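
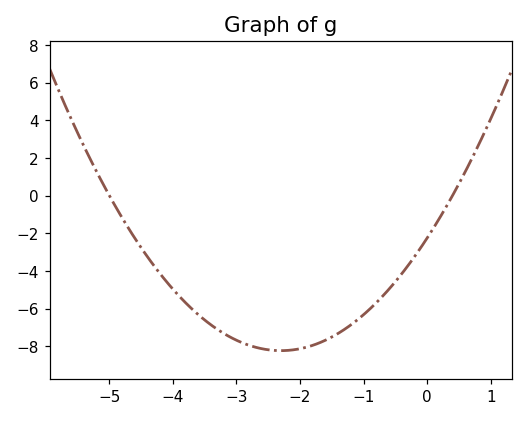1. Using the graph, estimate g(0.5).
0.6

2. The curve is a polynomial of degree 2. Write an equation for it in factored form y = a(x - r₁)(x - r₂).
y = 1.13(x + 5)(x - 0.4)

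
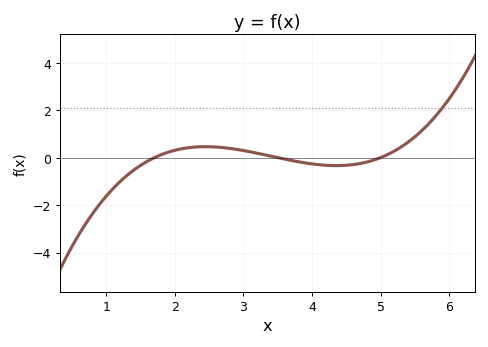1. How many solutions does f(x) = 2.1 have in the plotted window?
1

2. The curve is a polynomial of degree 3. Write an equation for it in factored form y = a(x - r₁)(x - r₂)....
y = 0.23(x - 1.7)(x - 3.5)(x - 5)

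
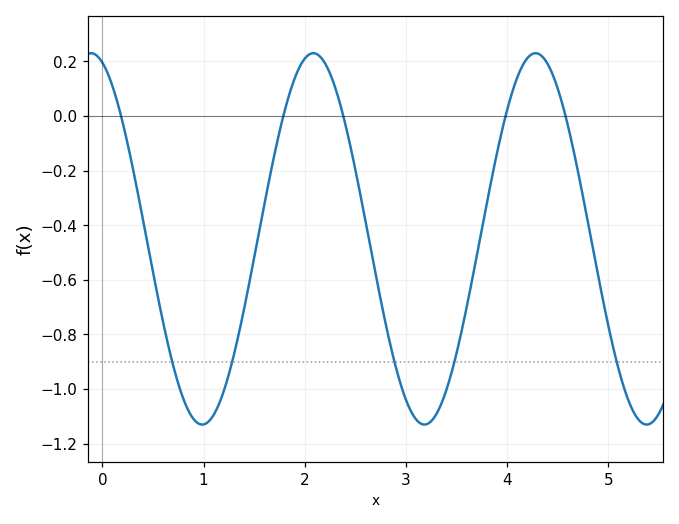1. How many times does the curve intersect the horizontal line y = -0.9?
5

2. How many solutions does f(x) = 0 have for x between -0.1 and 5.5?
5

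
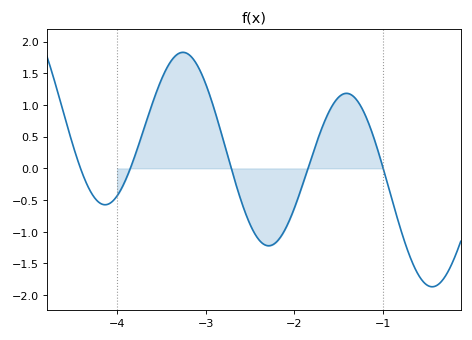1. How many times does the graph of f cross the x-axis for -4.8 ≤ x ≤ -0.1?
5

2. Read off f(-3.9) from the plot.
-0.169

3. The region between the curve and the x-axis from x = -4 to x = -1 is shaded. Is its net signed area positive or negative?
positive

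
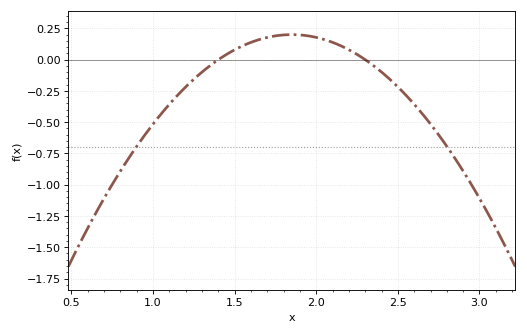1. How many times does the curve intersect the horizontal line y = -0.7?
2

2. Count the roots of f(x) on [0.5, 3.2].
2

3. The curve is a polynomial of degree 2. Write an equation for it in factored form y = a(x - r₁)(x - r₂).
y = -0.99(x - 1.4)(x - 2.3)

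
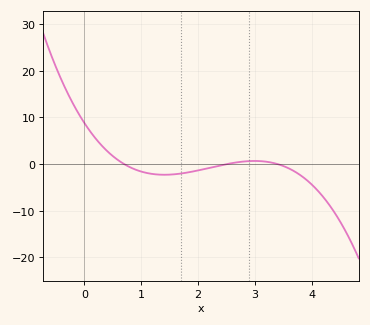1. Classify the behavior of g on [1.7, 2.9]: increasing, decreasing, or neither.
increasing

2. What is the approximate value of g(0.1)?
7.03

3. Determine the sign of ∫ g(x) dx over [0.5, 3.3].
negative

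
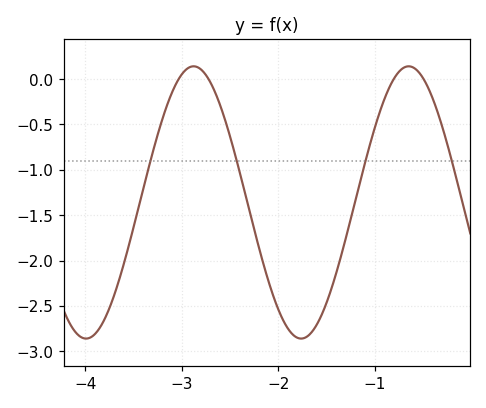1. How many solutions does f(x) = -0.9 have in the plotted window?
4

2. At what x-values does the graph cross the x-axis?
-3.03, -2.72, -0.804, -0.495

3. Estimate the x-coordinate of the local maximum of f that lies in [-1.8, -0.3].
-0.648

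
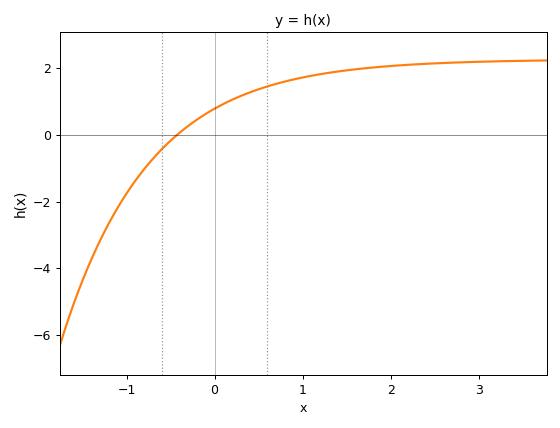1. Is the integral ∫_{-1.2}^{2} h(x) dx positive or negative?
positive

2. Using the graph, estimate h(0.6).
1.4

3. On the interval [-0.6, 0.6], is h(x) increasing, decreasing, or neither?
increasing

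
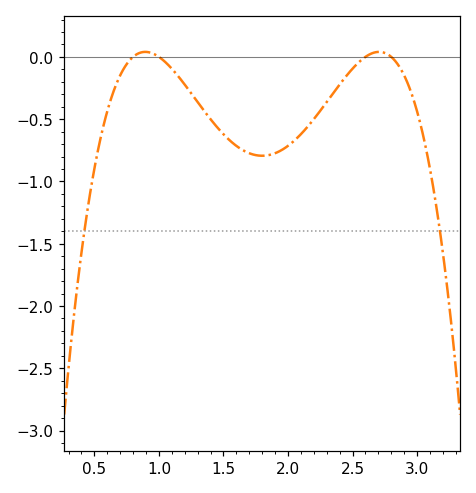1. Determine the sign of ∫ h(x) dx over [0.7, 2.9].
negative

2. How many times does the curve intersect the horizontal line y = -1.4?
2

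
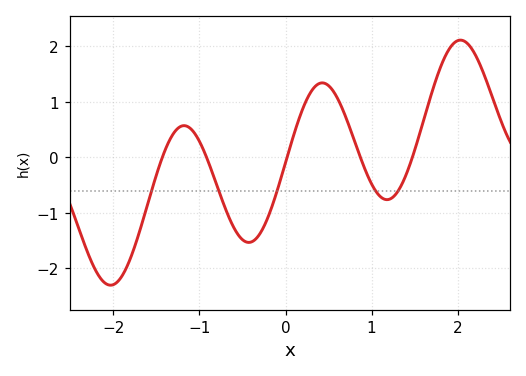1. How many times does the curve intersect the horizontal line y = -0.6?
5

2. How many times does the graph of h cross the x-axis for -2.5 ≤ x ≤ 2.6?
5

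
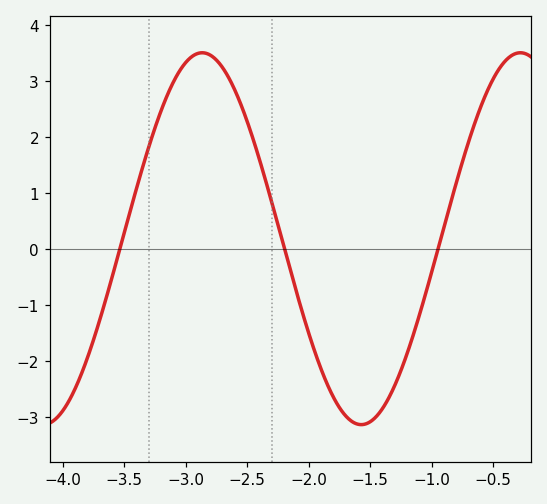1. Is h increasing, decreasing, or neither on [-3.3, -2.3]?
neither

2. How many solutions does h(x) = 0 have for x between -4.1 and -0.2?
3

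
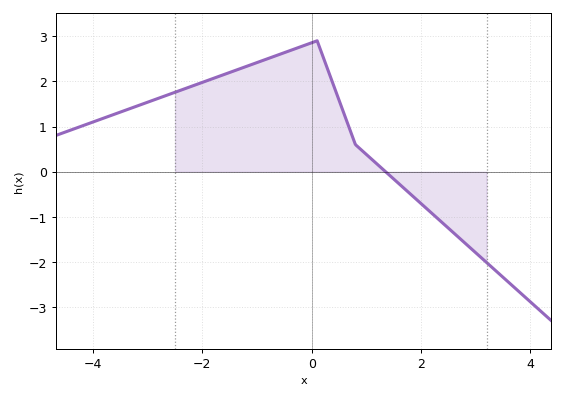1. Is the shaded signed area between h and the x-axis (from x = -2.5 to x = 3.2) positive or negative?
positive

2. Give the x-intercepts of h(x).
1.35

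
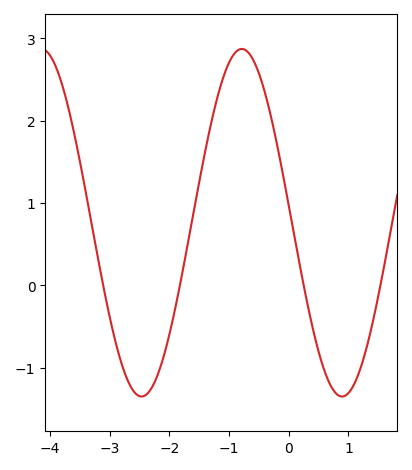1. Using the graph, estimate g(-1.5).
1.26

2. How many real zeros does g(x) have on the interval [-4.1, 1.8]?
4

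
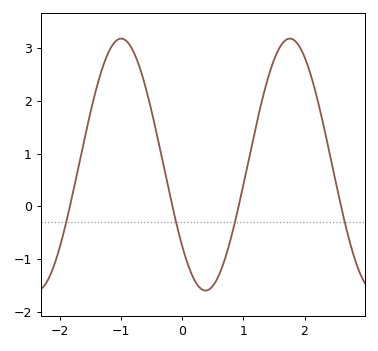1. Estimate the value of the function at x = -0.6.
2.27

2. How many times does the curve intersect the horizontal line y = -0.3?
4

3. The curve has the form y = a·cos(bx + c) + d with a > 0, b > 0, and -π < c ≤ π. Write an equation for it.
y = 2.39cos(2.28x + 2.27) + 0.79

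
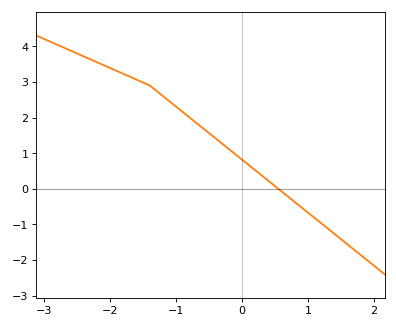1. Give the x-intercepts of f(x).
0.549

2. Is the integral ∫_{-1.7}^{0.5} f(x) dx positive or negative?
positive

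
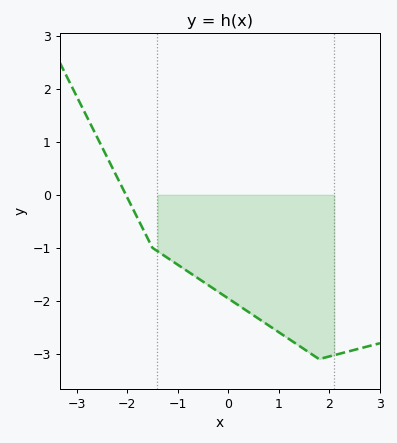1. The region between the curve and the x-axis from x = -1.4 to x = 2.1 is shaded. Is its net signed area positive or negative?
negative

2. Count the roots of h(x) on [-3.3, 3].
1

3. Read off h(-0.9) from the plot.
-1.4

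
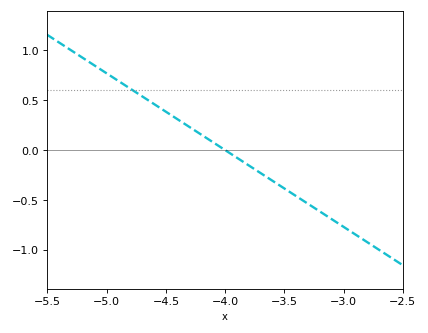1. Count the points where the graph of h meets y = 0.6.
1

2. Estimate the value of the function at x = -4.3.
0.25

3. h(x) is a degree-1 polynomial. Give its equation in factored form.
y = -0.77(x + 4)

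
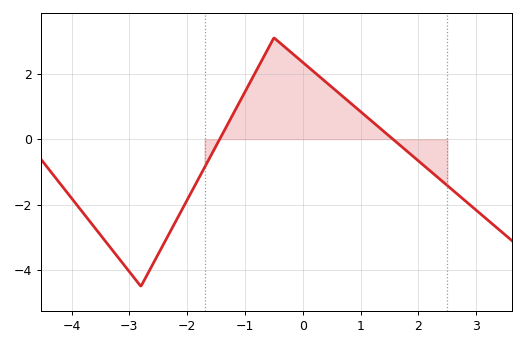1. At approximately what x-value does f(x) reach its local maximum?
-0.5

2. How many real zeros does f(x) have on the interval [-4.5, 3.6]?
2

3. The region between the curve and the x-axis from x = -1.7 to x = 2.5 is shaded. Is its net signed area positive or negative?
positive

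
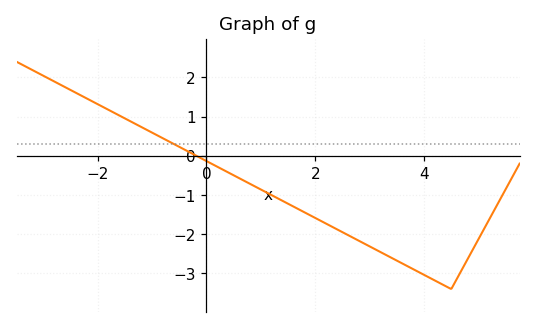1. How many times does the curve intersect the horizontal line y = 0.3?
1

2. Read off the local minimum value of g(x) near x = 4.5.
-3.4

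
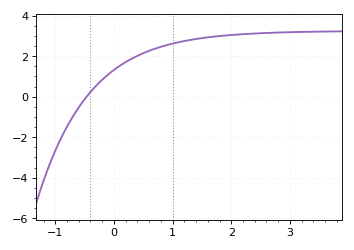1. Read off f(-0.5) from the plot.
-0.2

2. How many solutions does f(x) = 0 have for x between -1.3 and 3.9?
1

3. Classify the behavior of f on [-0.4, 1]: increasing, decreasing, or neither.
increasing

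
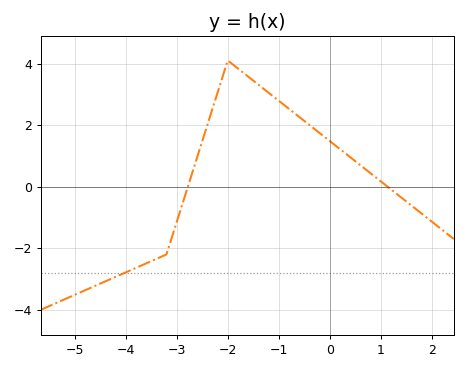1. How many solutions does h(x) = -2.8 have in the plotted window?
1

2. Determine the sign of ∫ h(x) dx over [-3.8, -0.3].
positive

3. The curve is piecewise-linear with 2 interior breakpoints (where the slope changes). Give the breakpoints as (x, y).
(-3.2, -2.2); (-2, 4.1)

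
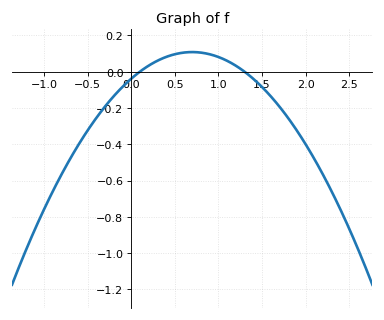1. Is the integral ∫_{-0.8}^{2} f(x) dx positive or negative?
negative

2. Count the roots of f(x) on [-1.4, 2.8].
2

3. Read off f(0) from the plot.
-0.04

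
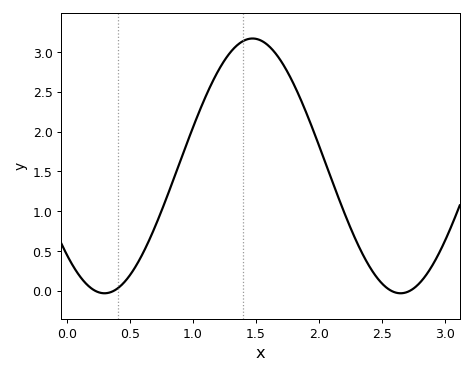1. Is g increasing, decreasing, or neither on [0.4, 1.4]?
increasing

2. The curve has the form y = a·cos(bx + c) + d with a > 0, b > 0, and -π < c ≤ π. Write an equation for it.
y = 1.6cos(2.67x + 2.35) + 1.57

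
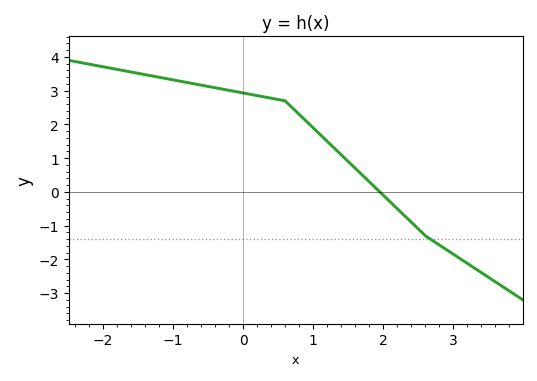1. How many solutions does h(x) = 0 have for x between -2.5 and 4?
1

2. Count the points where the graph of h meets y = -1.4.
1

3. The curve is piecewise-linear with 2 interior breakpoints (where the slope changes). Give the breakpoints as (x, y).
(0.6, 2.7); (2.6, -1.3)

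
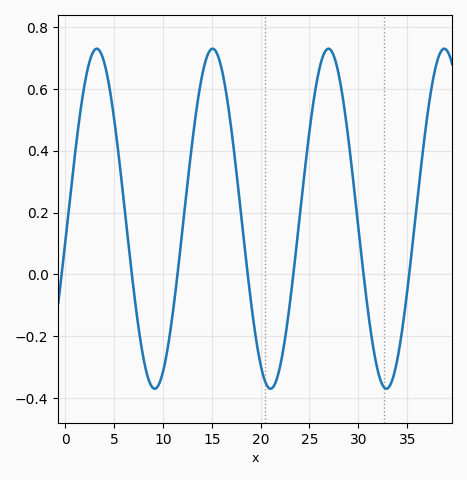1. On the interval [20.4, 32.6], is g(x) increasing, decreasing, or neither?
neither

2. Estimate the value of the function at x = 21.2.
-0.36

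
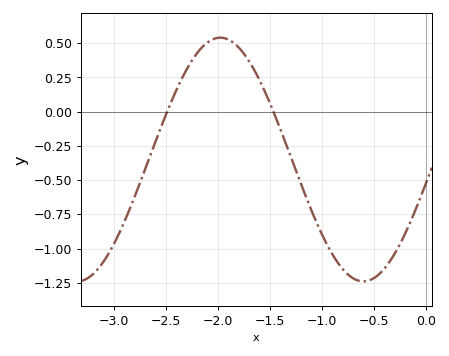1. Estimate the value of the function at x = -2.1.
0.506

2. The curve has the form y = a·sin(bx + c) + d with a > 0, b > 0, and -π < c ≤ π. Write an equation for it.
y = 0.89sin(2.28x - 0.2) - 0.35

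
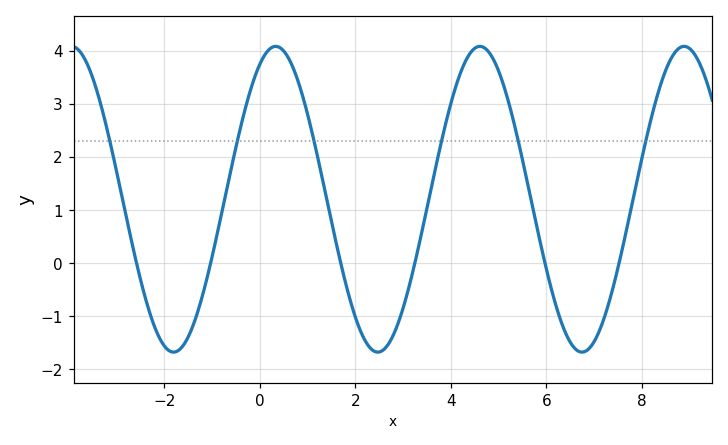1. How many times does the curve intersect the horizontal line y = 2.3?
6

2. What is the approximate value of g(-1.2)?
-0.616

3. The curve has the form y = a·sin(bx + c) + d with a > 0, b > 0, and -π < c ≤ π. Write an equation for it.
y = 2.88sin(1.47x + 1.08) + 1.2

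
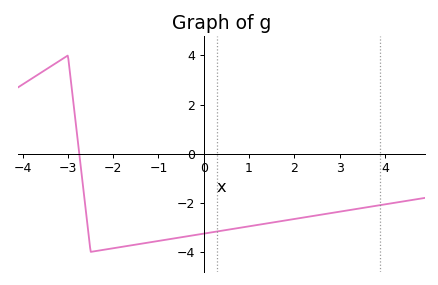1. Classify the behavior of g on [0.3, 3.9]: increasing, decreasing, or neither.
increasing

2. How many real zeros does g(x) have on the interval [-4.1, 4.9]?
1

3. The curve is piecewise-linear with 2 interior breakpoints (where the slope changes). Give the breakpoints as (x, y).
(-3, 4); (-2.5, -4)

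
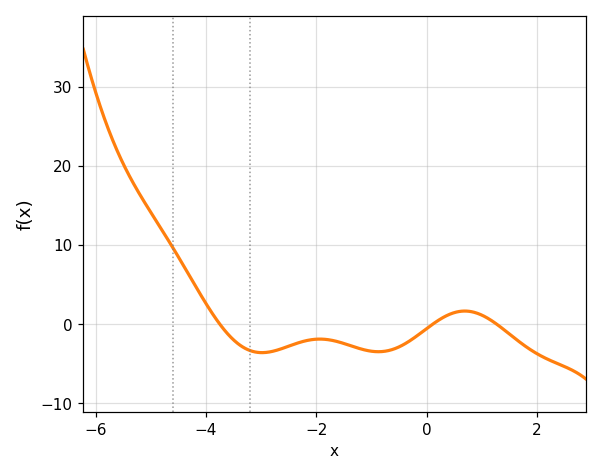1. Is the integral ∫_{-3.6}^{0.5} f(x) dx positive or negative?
negative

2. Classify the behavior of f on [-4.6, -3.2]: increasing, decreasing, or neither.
decreasing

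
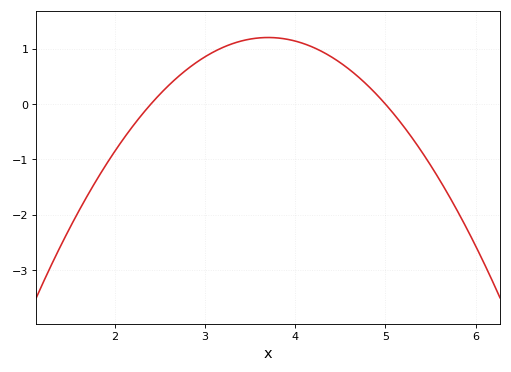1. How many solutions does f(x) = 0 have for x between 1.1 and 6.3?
2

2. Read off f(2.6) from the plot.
0.341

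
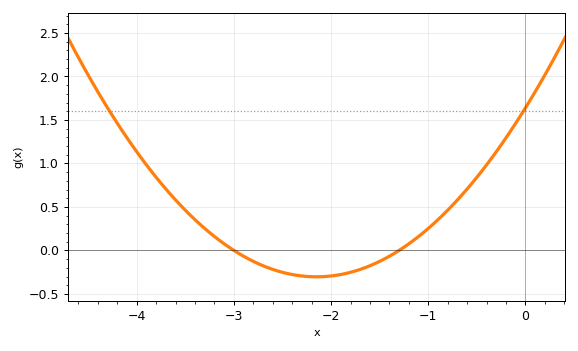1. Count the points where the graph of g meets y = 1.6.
2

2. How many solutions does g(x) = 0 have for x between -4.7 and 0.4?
2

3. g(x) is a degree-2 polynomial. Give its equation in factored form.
y = 0.42(x + 3)(x + 1.3)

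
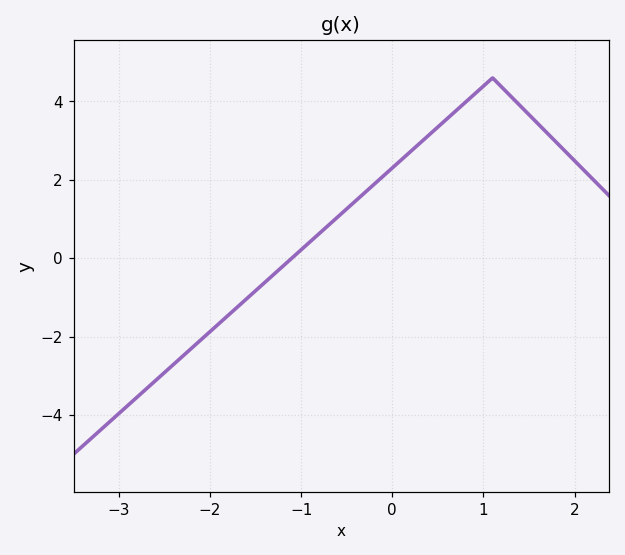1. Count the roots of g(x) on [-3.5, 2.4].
1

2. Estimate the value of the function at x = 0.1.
2.51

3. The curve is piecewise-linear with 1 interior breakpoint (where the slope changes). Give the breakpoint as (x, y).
(1.1, 4.6)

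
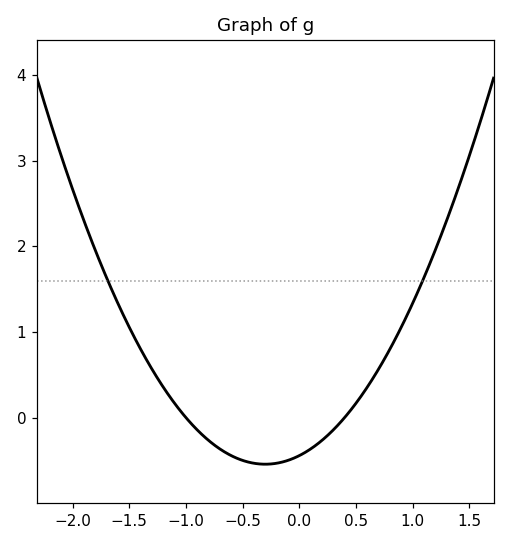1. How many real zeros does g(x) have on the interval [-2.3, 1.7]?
2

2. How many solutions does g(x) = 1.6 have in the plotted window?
2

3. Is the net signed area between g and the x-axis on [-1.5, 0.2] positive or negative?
negative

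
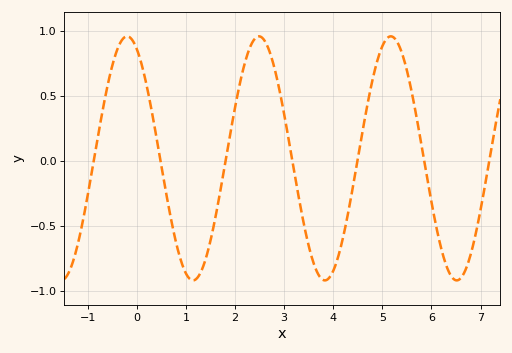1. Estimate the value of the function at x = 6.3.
-0.803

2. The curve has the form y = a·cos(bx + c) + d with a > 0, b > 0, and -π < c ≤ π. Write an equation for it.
y = 0.94cos(2.34x + 0.462) + 0.02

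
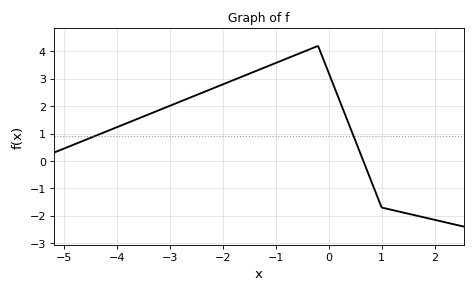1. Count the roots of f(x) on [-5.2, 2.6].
1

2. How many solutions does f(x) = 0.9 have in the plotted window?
2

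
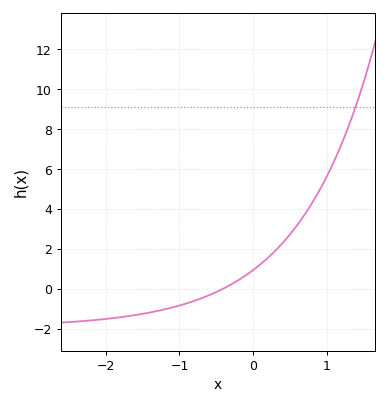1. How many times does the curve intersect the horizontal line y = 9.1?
1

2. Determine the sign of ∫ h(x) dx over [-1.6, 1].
positive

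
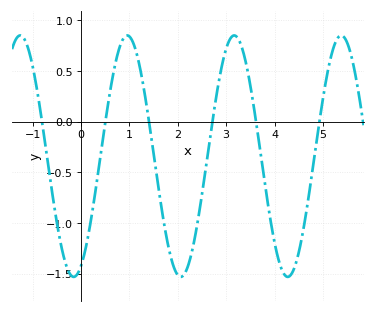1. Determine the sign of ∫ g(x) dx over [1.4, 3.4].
negative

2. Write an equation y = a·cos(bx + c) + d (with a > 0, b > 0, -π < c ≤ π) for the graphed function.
y = 1.19cos(2.8x - 2.7) - 0.34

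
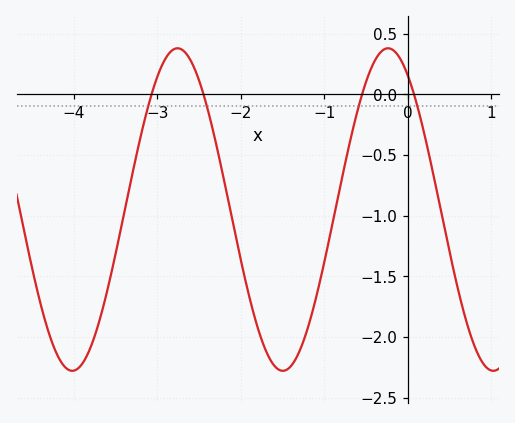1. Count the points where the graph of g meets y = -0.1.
4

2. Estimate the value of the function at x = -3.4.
-0.99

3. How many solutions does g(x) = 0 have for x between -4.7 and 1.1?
4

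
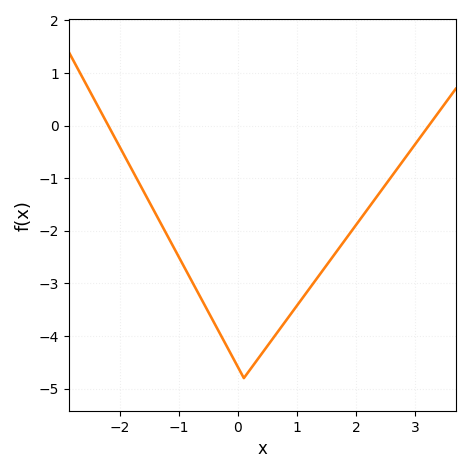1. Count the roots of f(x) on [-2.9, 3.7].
2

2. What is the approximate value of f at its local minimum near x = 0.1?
-4.8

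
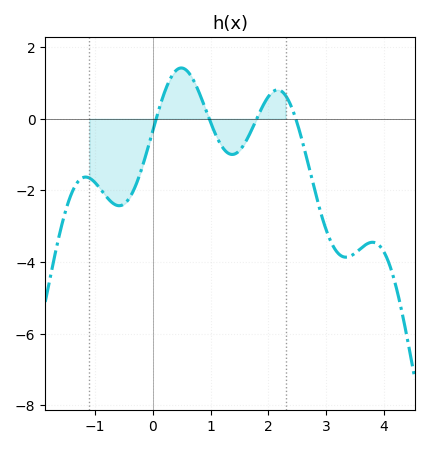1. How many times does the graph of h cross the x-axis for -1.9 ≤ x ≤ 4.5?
4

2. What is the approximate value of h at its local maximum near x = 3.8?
-3.45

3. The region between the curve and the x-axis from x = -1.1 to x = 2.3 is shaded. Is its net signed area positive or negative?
negative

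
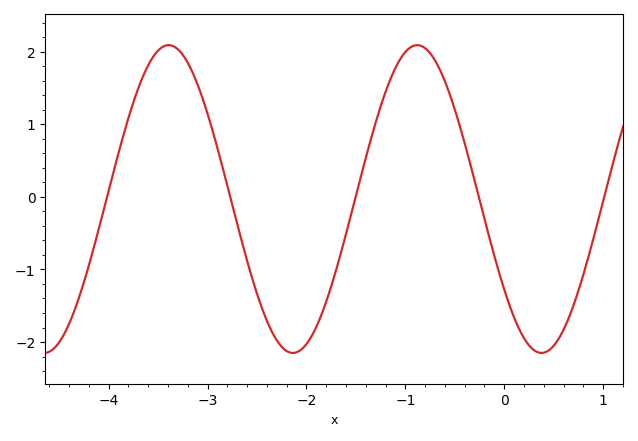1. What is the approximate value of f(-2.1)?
-2.14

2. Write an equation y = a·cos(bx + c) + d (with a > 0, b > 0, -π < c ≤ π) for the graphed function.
y = 2.12cos(2.5x + 2.2) - 0.03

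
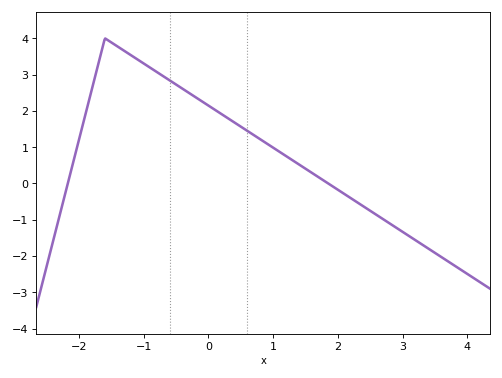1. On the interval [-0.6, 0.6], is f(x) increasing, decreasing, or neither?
decreasing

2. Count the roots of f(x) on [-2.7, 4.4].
2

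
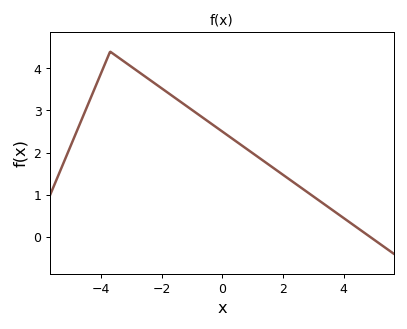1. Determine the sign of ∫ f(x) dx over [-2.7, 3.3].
positive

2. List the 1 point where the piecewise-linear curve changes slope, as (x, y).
(-3.7, 4.4)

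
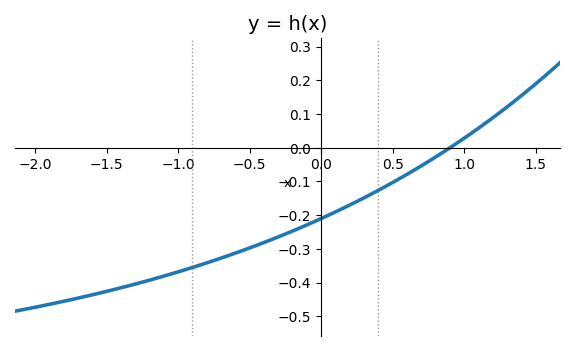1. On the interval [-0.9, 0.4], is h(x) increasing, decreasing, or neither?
increasing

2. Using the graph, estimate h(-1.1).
-0.38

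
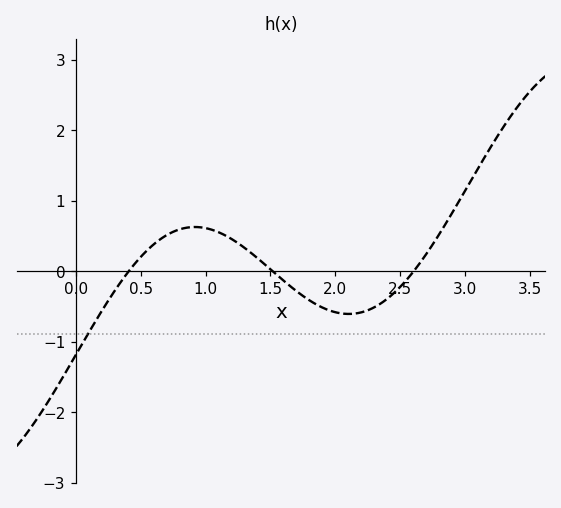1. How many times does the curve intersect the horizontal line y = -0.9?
1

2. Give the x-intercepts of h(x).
0.408, 1.52, 2.61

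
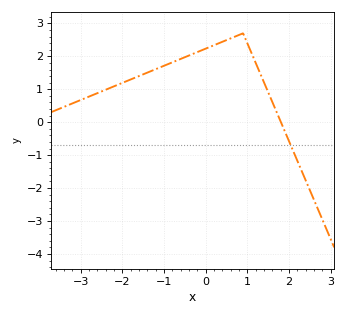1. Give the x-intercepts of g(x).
1.81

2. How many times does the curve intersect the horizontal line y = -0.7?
1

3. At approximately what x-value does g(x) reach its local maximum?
0.899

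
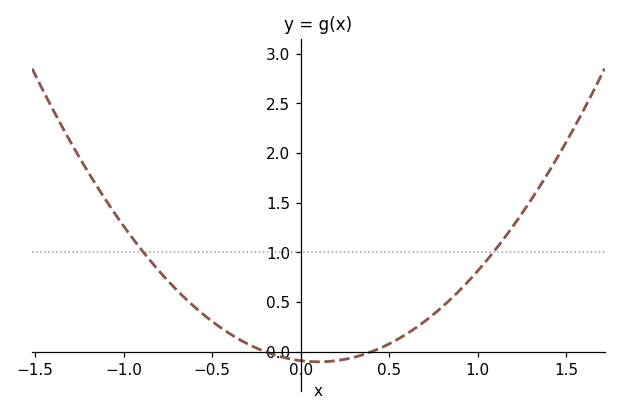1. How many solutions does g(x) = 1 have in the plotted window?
2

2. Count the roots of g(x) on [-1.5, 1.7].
2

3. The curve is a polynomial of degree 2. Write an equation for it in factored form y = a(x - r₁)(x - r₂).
y = 1.13(x + 0.2)(x - 0.4)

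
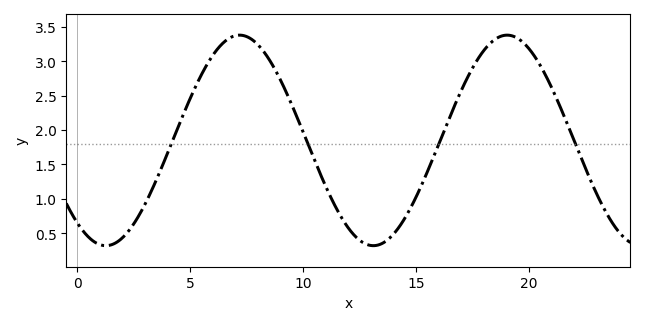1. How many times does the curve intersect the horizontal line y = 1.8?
4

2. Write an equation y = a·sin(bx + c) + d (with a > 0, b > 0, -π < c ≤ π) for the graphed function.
y = 1.53sin(0.53x - 2.24) + 1.85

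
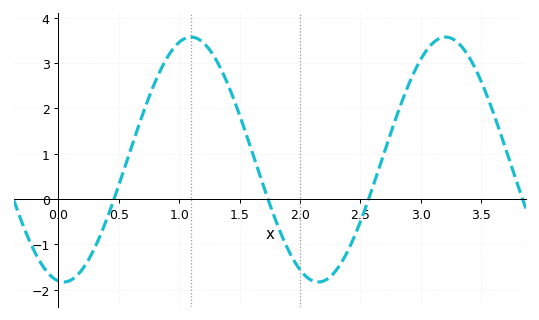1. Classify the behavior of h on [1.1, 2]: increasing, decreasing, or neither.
decreasing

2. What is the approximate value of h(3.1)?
3.4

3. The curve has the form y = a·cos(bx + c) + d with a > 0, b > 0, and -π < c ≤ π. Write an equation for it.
y = 2.7cos(3x + 3) + 0.87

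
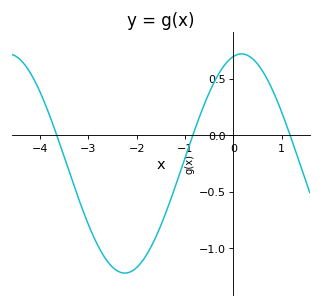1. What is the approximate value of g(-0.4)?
0.467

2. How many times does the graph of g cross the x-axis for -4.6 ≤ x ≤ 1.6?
3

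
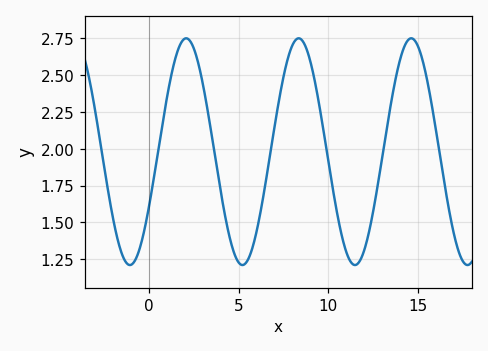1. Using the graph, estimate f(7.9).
2.67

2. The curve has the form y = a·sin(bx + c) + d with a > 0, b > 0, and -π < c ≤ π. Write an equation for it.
y = 0.77sin(1x - 0.492) + 1.98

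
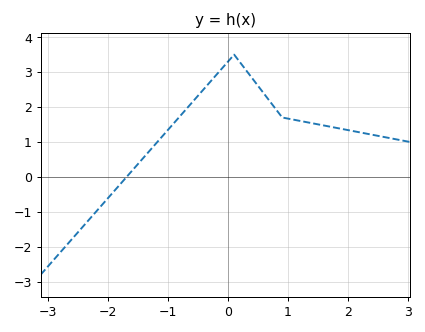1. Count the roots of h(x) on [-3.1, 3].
1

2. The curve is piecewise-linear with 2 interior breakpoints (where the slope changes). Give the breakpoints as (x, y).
(0.1, 3.5); (0.9, 1.7)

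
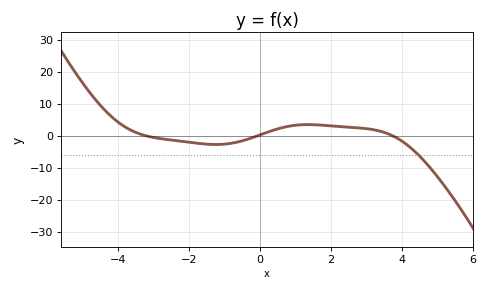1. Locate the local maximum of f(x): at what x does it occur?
1.35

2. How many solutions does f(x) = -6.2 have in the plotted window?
1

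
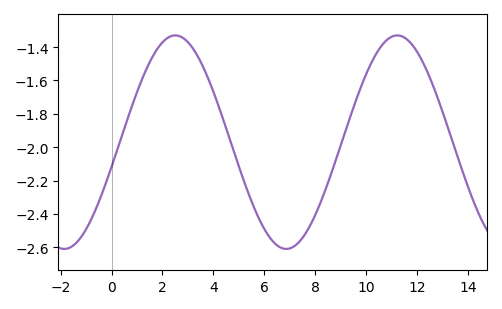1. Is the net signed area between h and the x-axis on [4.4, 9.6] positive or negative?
negative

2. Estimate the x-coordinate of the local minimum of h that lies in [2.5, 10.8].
6.87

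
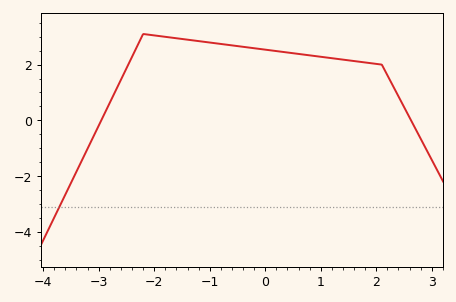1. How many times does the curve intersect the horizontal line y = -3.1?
1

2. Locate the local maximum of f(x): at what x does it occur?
-2.2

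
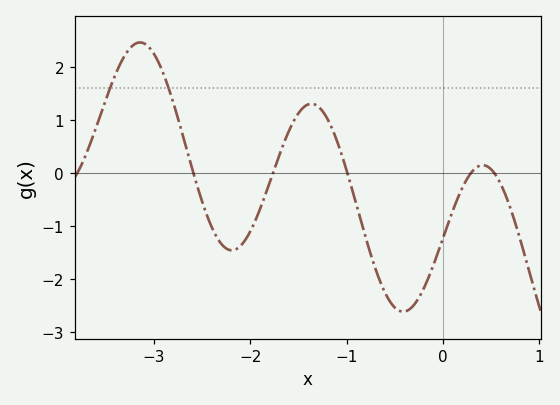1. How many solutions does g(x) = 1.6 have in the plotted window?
2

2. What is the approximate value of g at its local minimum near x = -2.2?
-1.5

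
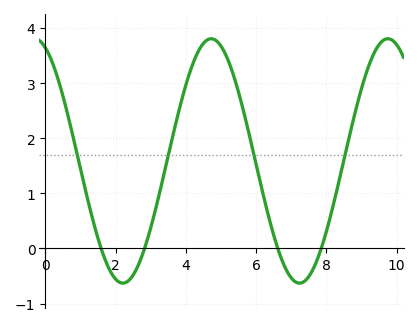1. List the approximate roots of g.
1.6, 2.8, 6.6, 7.8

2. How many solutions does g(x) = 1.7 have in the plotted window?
4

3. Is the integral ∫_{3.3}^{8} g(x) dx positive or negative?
positive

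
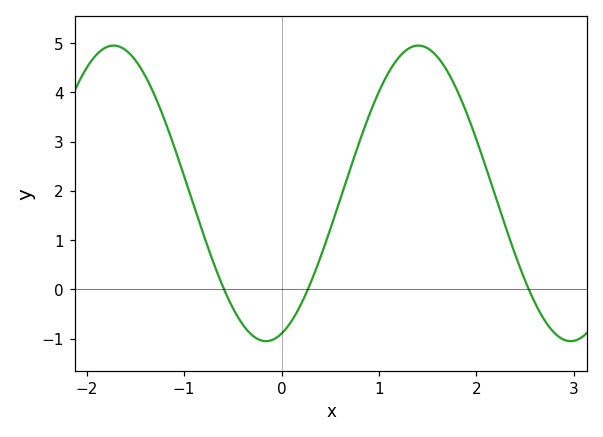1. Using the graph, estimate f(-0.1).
-1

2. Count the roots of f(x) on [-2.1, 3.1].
3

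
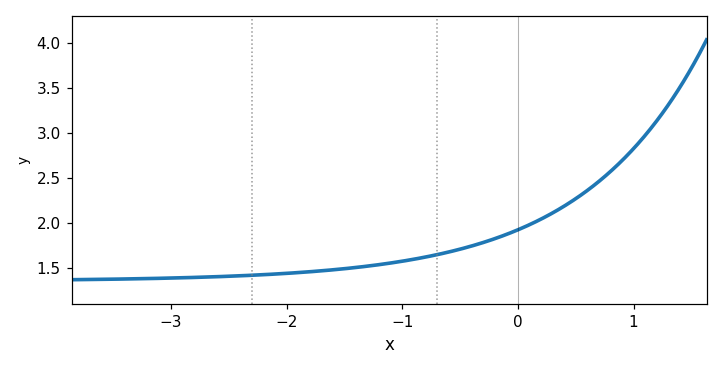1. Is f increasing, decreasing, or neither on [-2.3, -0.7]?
increasing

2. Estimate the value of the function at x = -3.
1.38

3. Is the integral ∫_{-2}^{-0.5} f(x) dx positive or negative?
positive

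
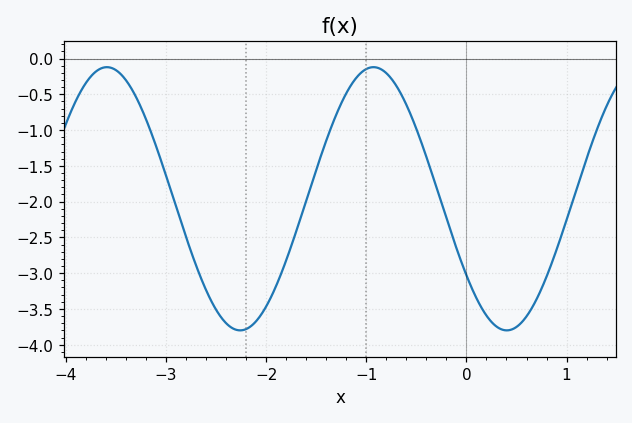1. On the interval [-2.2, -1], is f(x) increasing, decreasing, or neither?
increasing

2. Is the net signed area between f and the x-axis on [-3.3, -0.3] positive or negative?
negative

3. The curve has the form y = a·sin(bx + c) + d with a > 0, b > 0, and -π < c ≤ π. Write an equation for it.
y = 1.84sin(2.4x - 2.5) - 1.96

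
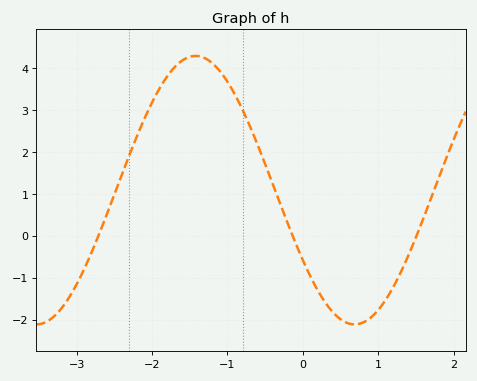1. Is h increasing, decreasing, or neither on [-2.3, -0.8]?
neither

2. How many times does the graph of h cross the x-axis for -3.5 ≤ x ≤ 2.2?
3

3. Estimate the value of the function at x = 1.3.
-0.86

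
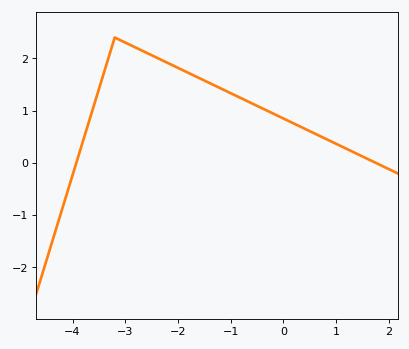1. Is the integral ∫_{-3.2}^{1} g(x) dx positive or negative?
positive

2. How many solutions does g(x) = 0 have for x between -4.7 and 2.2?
2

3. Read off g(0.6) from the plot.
0.6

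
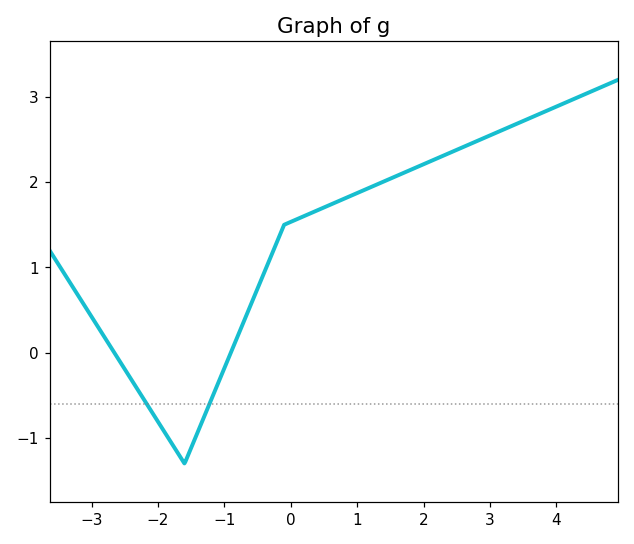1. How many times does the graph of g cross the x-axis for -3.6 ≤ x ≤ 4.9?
2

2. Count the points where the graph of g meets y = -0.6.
2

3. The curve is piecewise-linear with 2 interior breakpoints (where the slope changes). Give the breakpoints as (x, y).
(-1.6, -1.3); (-0.1, 1.5)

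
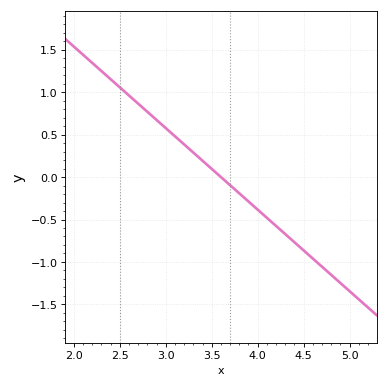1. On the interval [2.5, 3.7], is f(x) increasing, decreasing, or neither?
decreasing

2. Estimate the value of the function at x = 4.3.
-0.65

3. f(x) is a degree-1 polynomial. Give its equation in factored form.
y = -0.96(x - 3.6)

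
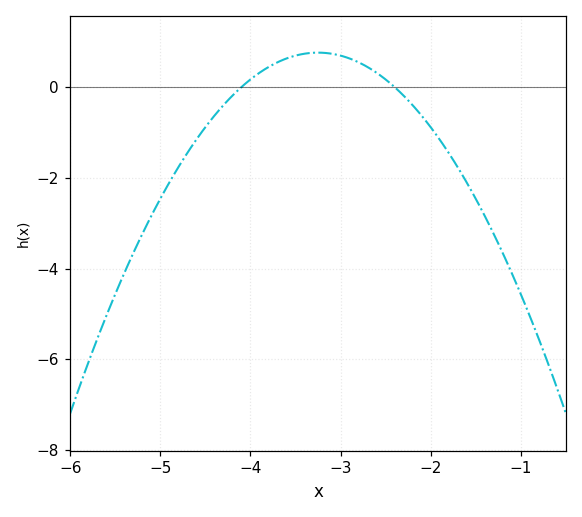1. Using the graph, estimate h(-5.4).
-4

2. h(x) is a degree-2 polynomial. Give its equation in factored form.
y = -1.05(x + 4.1)(x + 2.4)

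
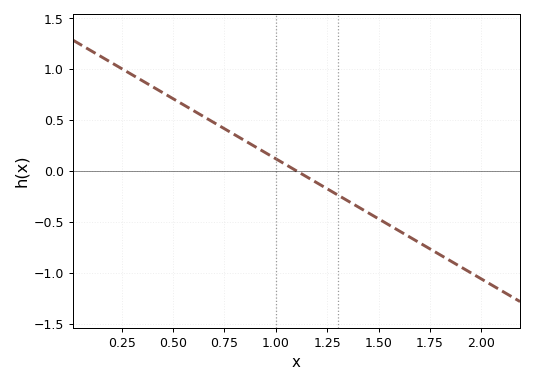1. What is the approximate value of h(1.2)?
-0.118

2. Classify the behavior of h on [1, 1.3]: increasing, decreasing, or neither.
decreasing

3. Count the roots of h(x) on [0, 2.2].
1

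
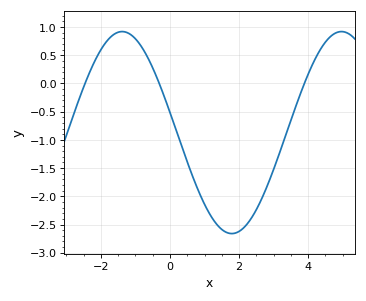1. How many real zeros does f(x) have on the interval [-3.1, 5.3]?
3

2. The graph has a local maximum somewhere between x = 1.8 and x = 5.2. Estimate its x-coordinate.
5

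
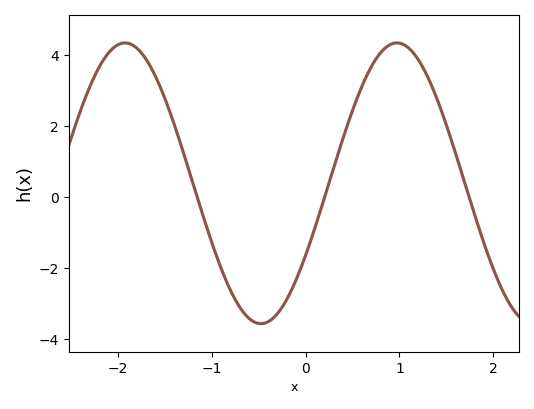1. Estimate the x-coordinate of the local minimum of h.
-0.5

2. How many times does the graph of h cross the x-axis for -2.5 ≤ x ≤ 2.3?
3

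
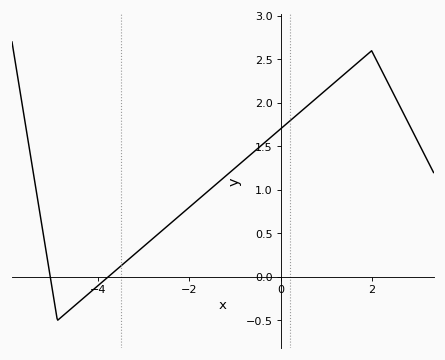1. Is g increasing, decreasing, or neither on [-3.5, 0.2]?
increasing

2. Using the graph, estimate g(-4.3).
-0.25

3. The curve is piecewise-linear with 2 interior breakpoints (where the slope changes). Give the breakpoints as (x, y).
(-4.9, -0.5); (2, 2.6)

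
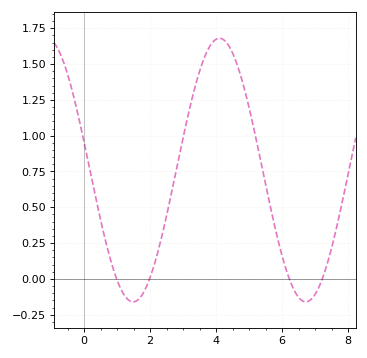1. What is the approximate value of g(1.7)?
-0.129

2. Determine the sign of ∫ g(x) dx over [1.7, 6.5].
positive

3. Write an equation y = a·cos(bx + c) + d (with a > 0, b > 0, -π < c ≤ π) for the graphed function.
y = 0.92cos(1.2x + 1.36) + 0.76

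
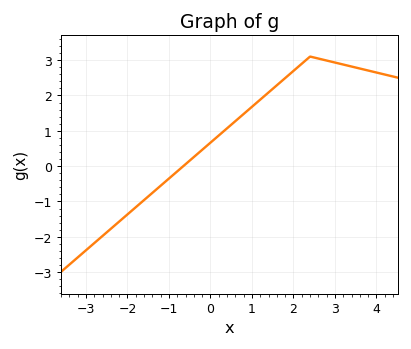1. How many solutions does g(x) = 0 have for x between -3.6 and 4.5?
1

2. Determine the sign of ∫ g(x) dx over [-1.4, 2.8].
positive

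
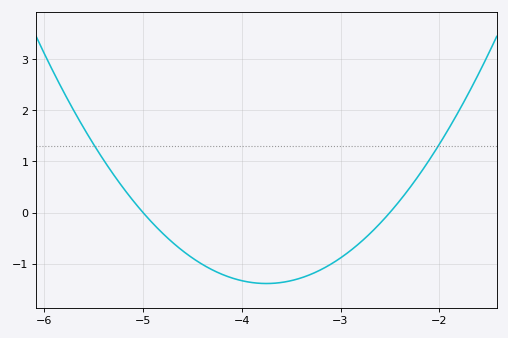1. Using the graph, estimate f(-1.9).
1.7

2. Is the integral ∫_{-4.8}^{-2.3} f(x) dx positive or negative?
negative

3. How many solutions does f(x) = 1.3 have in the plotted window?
2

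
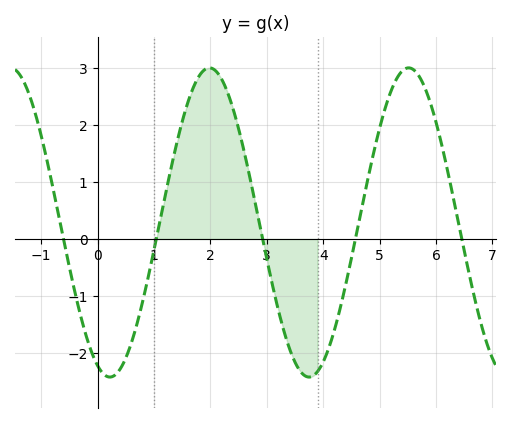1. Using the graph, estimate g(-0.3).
-1.35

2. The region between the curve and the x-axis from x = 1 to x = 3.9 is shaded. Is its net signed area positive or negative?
positive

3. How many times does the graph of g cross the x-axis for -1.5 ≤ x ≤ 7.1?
5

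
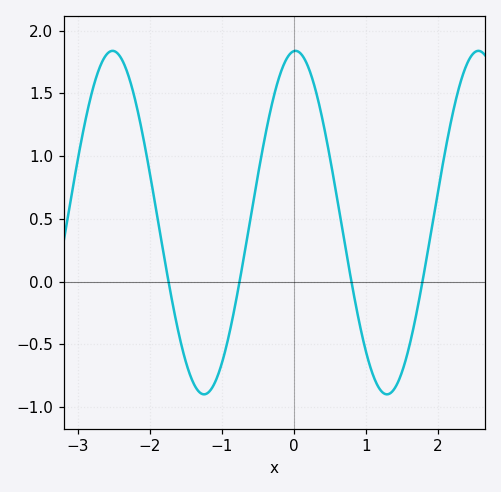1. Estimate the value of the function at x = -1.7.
-0.15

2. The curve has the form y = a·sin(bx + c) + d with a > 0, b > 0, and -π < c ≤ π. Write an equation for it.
y = 1.37sin(2.5x + 1.5) + 0.47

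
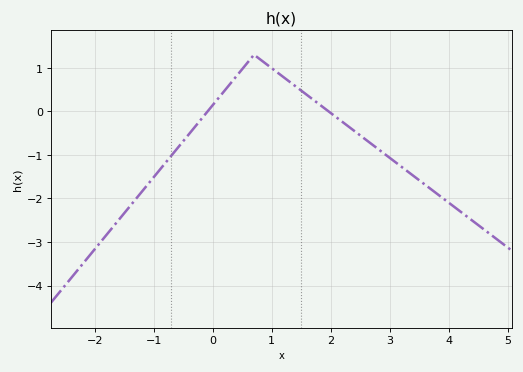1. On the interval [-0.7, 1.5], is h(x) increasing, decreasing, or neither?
neither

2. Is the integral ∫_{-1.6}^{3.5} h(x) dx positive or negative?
negative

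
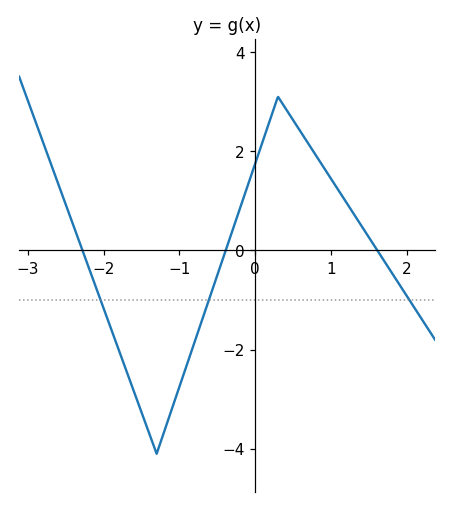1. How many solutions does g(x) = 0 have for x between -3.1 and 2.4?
3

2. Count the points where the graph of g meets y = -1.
3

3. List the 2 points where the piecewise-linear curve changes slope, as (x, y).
(-1.3, -4.1); (0.3, 3.1)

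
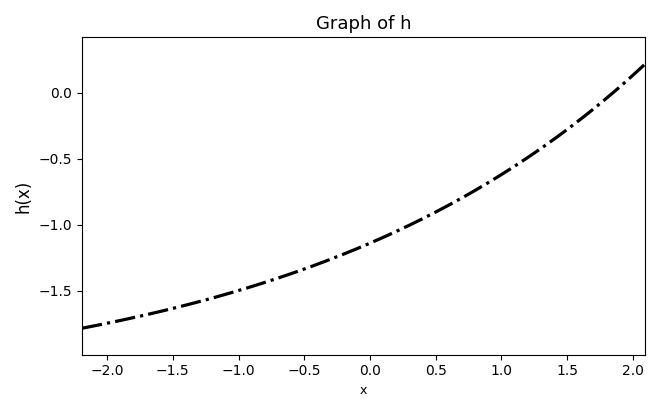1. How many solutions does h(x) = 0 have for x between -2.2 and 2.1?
1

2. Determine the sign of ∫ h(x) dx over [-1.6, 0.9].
negative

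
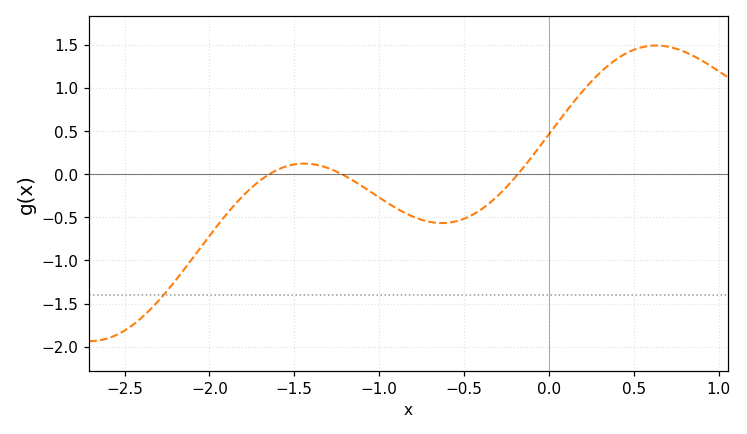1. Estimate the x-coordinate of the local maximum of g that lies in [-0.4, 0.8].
0.631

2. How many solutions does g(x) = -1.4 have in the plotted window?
1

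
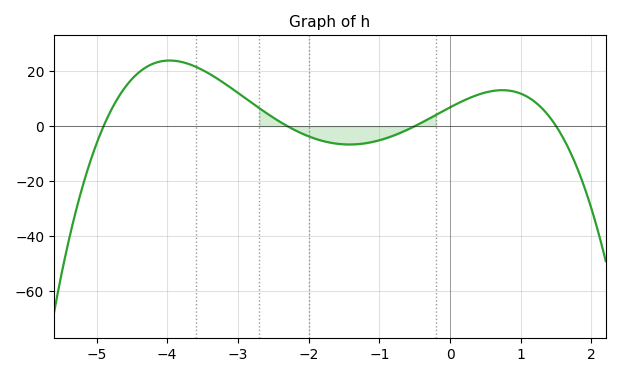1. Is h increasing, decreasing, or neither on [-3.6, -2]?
decreasing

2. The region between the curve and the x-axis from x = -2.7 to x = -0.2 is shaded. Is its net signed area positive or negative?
negative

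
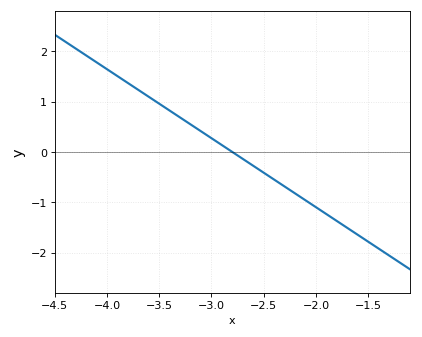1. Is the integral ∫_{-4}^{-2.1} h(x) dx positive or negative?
positive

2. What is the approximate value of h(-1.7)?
-1.5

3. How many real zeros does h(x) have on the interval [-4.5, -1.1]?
1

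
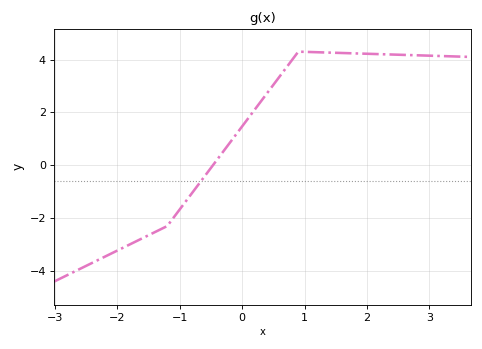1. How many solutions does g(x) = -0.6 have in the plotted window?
1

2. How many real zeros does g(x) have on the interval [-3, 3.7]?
1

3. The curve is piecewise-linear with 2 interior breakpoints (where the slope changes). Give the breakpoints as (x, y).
(-1.2, -2.3); (0.9, 4.3)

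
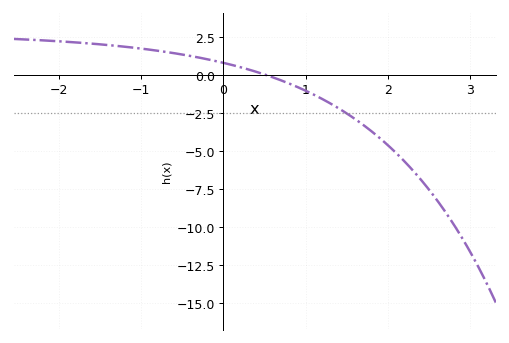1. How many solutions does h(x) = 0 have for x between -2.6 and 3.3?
1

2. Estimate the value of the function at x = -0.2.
1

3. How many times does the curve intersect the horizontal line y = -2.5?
1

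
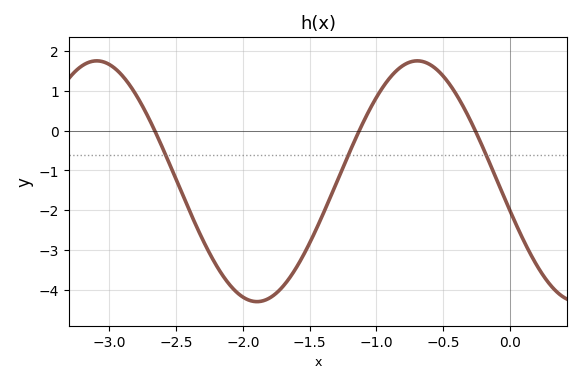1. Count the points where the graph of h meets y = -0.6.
3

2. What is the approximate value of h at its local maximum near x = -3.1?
1.75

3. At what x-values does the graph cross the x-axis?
-2.66, -1.13, -0.261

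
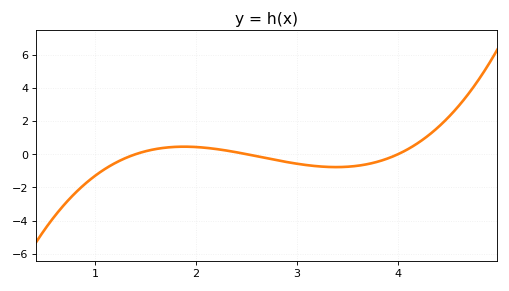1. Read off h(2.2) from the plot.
0.311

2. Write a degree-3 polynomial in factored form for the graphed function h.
y = 0.72(x - 1.4)(x - 2.5)(x - 4)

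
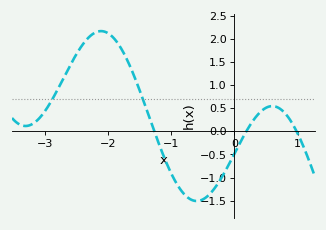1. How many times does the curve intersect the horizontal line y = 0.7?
2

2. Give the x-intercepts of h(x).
-1.27, 0.187, 0.983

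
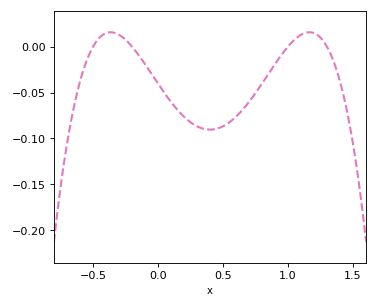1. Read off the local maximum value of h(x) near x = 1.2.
0.015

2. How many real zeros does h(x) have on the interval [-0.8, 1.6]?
4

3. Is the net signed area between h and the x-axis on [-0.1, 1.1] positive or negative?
negative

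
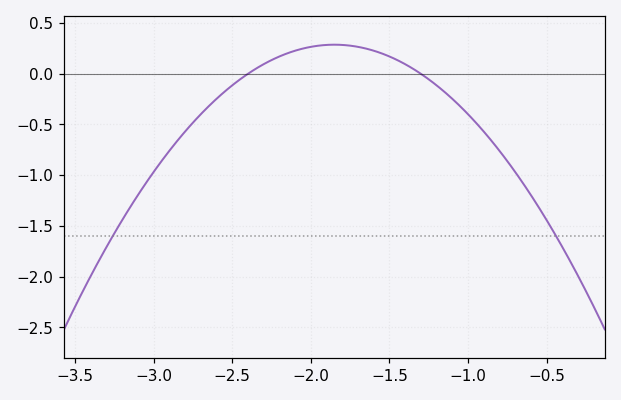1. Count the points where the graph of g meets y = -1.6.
2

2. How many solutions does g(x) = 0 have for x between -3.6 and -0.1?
2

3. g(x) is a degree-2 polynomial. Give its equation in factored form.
y = -0.95(x + 2.4)(x + 1.3)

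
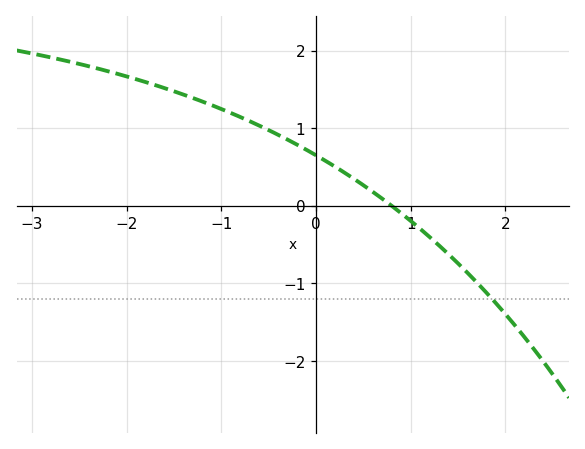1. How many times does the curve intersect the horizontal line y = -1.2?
1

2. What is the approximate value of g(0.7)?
0.089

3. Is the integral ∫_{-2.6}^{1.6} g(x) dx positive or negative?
positive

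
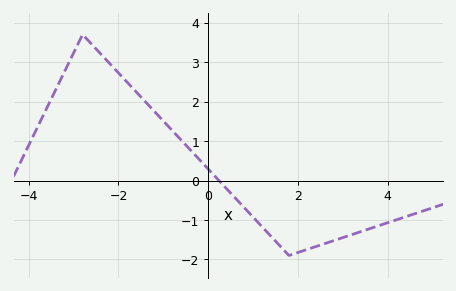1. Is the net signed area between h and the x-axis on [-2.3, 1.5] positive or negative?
positive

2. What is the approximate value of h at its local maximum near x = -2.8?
3.7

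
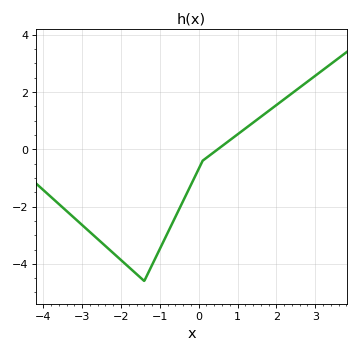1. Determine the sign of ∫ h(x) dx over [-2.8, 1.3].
negative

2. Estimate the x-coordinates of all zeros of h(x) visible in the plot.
0.491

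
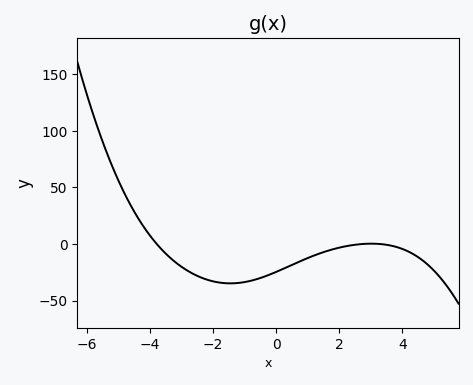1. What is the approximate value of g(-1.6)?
-34.6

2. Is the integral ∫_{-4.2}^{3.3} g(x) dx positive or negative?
negative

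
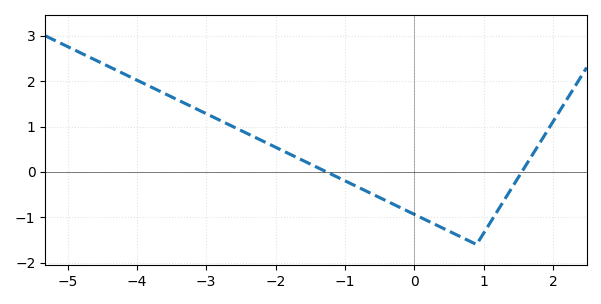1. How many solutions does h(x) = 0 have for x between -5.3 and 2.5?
2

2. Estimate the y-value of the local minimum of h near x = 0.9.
-1.6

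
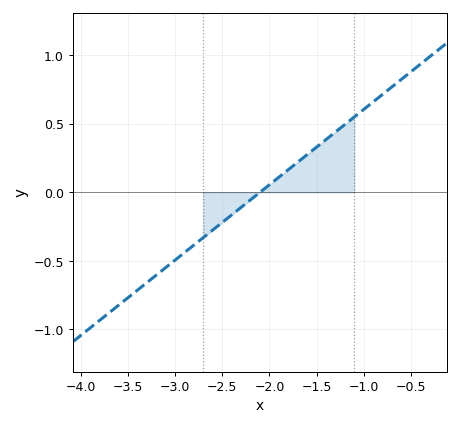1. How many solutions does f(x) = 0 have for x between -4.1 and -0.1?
1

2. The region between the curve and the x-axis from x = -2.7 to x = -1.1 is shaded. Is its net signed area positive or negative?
positive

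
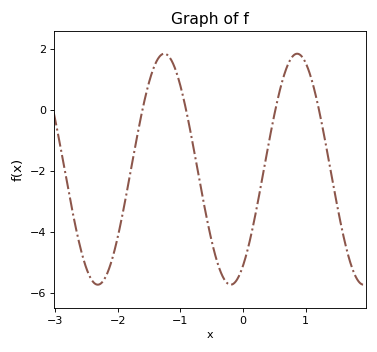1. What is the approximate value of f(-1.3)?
1.81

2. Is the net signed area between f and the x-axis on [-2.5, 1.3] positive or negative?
negative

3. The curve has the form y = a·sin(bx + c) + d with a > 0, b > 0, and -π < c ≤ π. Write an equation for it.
y = 3.79sin(2.96x - 0.992) - 1.95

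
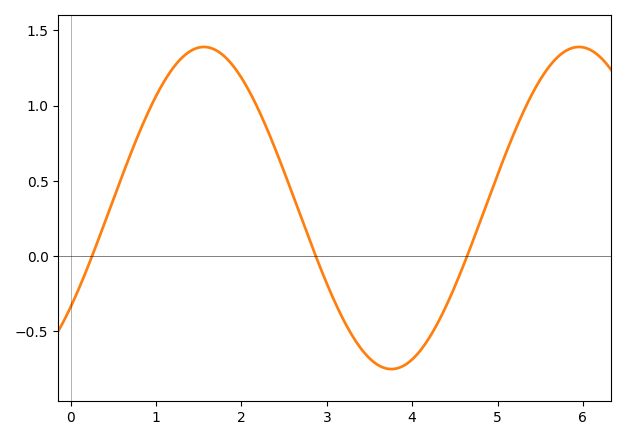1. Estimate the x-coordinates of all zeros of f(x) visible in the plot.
0.249, 2.87, 4.64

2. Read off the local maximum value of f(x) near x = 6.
1.39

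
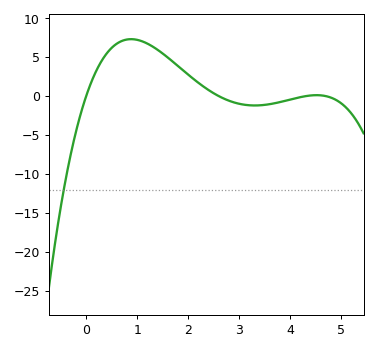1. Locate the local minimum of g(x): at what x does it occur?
3.3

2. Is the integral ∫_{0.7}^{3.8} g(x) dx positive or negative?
positive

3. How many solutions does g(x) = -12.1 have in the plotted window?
1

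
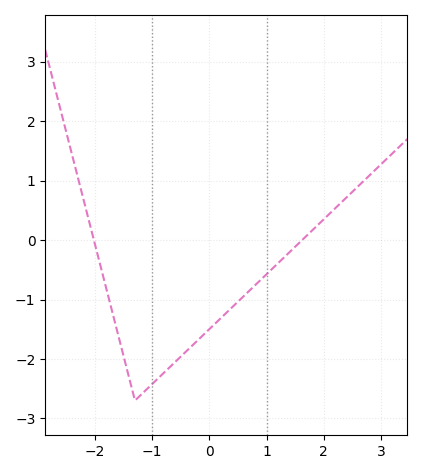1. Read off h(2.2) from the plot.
0.5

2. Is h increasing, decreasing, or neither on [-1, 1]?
increasing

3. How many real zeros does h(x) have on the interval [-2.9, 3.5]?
2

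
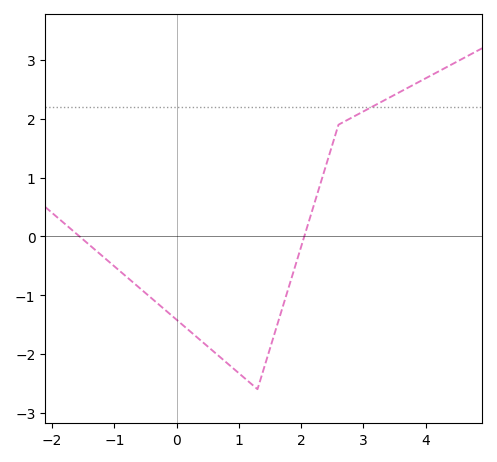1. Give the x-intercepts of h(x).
-1.56, 2.05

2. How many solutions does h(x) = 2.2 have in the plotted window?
1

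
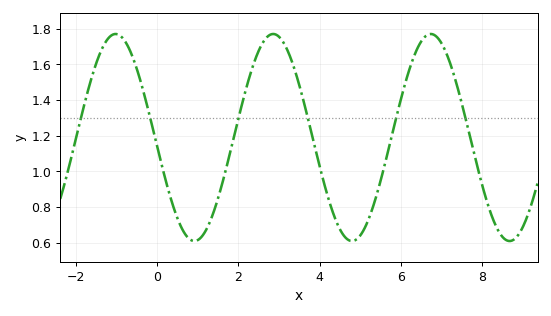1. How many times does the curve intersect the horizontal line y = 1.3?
6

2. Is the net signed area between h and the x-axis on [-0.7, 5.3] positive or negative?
positive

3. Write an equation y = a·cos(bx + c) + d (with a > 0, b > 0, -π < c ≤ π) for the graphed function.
y = 0.58cos(1.6x + 1.7) + 1.19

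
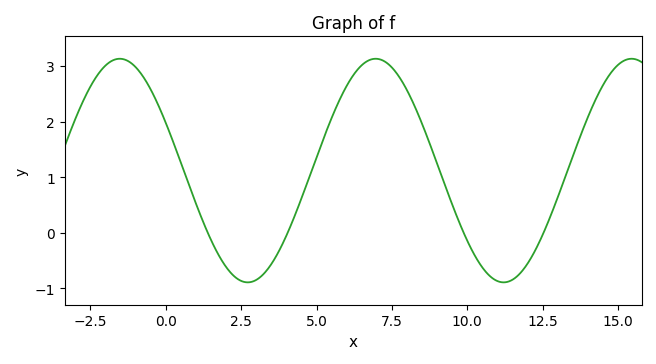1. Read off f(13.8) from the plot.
1.8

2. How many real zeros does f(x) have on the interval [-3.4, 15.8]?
4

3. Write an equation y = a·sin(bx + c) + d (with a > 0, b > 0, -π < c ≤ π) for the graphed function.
y = 2.01sin(0.74x + 2.7) + 1.12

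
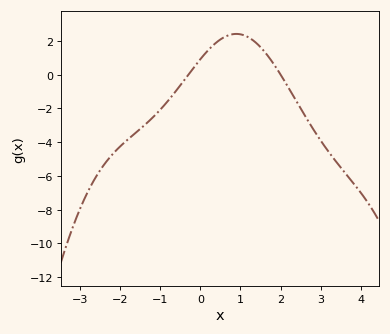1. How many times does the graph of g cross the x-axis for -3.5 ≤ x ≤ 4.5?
2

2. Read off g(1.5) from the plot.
1.6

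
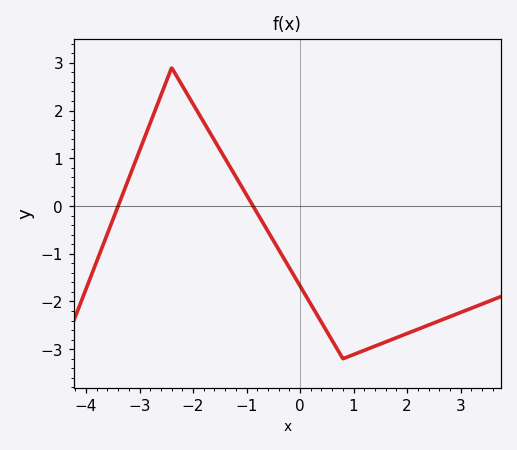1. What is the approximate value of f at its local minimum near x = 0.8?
-3.2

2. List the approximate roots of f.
-3.4, -0.8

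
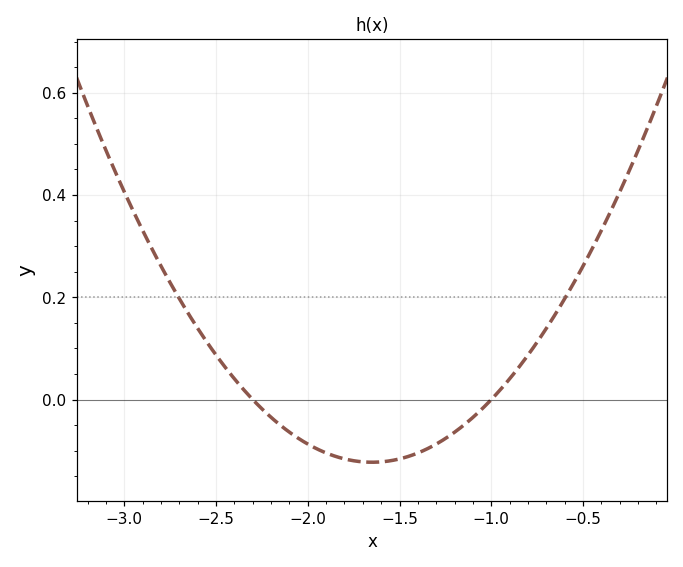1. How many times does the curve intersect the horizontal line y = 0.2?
2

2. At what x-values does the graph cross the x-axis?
-2.3, -1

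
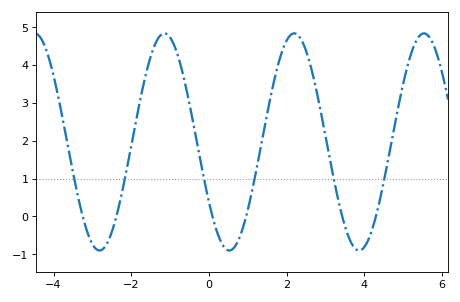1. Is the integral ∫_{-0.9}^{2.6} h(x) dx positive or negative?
positive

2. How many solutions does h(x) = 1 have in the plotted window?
6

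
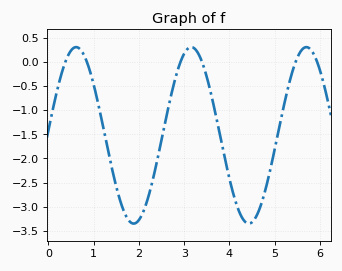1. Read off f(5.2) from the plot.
-0.914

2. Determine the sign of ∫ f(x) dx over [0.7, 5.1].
negative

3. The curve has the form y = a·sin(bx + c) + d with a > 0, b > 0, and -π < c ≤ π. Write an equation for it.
y = 1.83sin(2.47x + 0.06) - 1.52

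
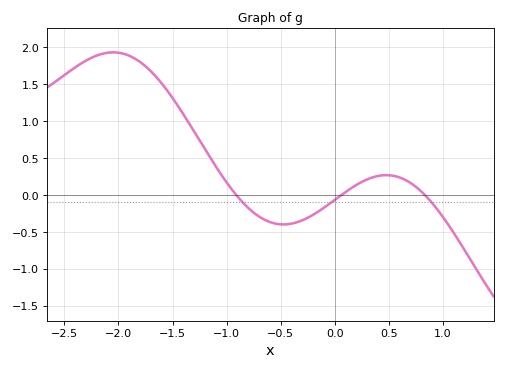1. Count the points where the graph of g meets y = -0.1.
3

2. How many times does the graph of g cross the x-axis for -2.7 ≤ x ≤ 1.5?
3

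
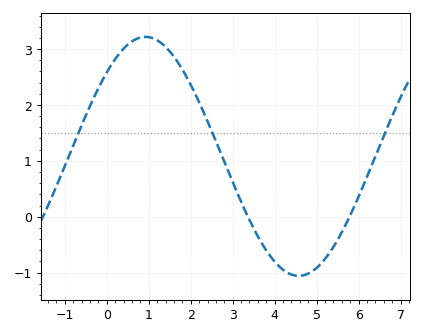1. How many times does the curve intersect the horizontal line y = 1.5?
3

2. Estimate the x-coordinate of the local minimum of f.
4.6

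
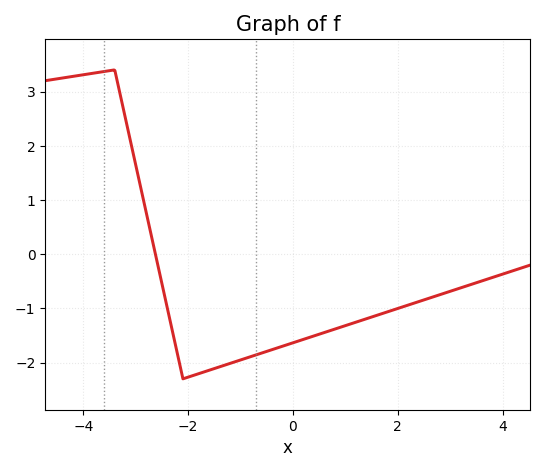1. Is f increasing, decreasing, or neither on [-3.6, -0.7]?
neither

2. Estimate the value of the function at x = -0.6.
-1.8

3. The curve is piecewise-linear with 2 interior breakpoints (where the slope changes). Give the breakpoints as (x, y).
(-3.4, 3.4); (-2.1, -2.3)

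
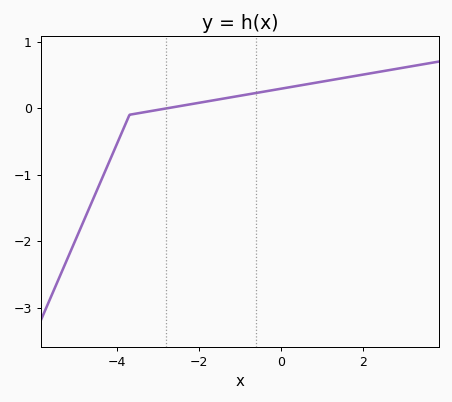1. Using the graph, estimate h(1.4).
0.439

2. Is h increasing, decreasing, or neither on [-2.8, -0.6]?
increasing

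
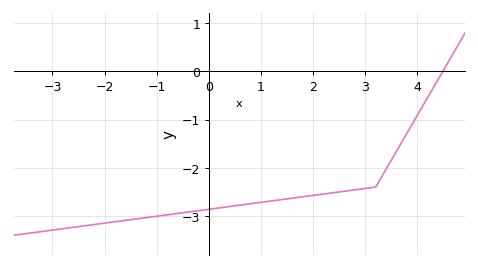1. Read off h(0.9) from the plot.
-2.7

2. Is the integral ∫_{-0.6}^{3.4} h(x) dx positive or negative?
negative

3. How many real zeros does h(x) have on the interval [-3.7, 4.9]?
1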